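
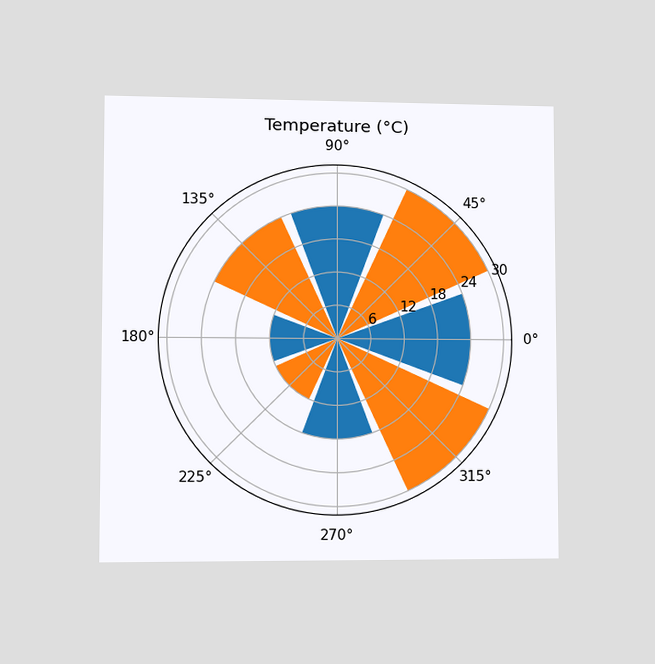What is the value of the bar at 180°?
12°C

The chart is viewed at a slight angle. The bar at 180° reaches 12°C on the radial axis.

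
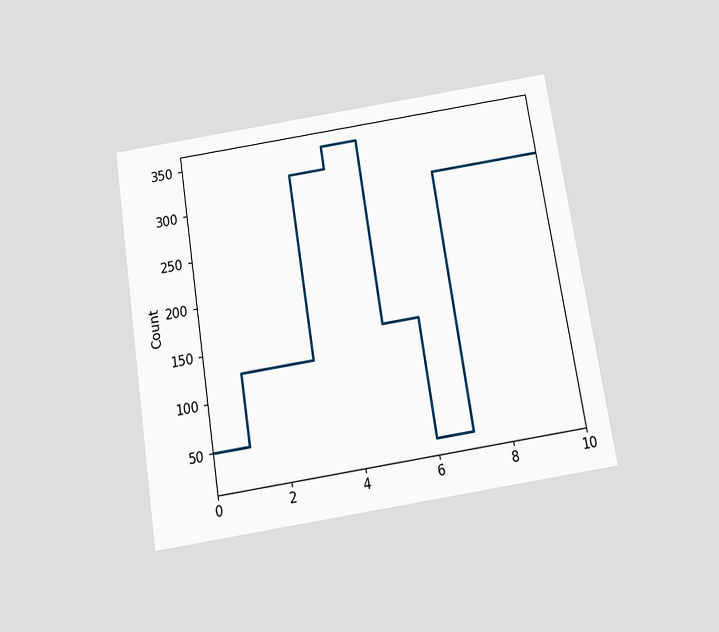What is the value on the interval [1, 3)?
125

The chart is tilted about 9° counter-clockwise and viewed slightly from below. On [1, 3) the step sits at 125.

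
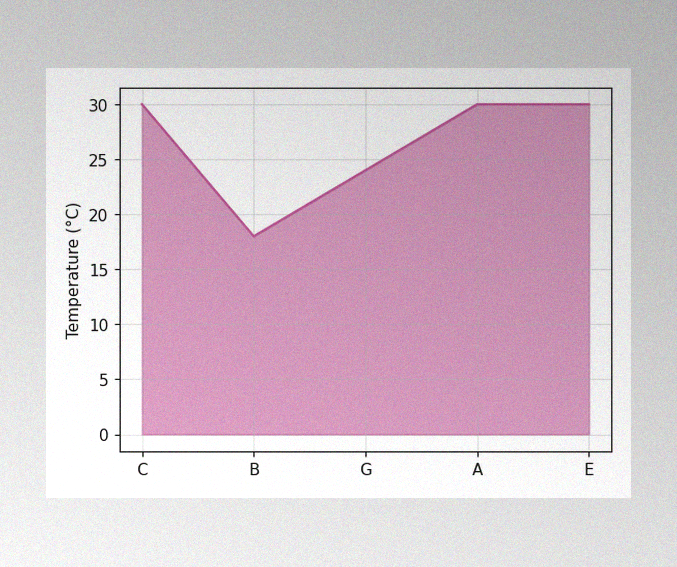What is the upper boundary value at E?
The image has some photo noise and uneven lighting. At E the upper boundary is at 30°C.

30°C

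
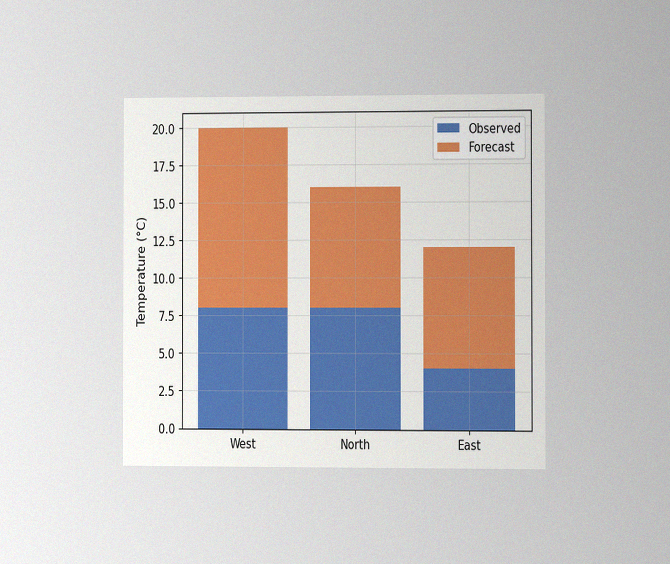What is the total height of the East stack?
The chart is viewed slightly from the right, with some photo noise. The East stack's top reaches 12°C on the y-axis.

12°C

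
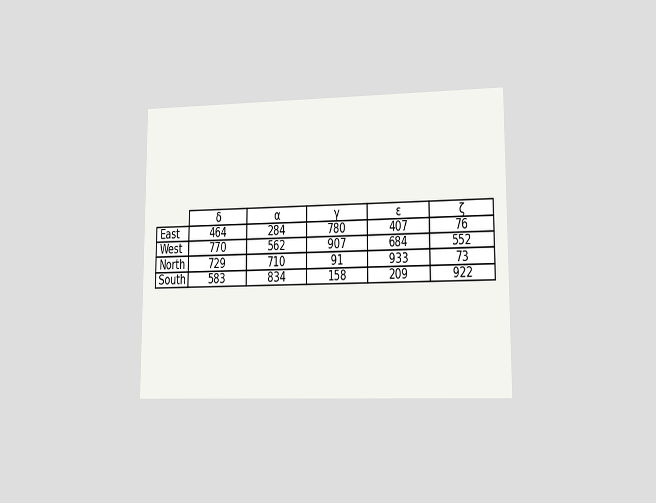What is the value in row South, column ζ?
922

The chart is viewed at a slight angle. The (South, ζ) cell reads 922.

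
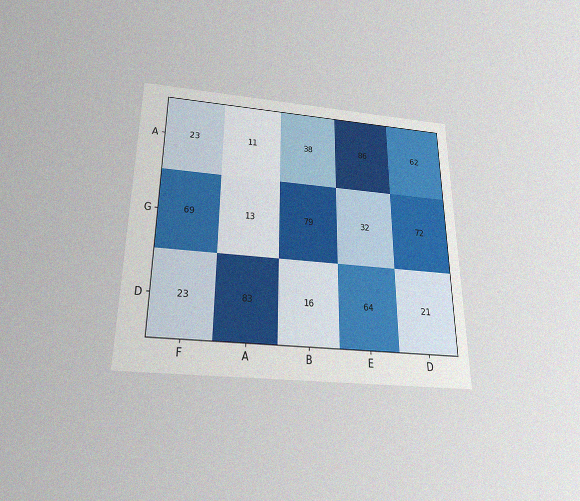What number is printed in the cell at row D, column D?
21

The chart is viewed slightly from below, with some photo noise. The (D, D) cell reads 21.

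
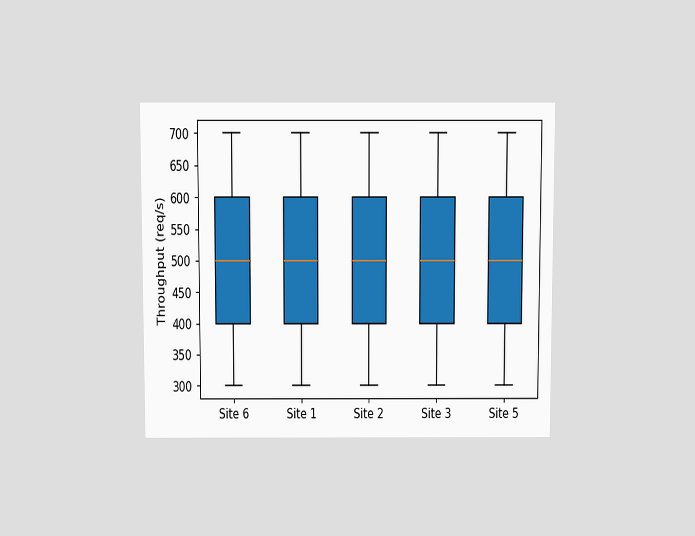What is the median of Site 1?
The chart is viewed slightly from above. The median line in the Site 1 box sits at 500req/s.

500req/s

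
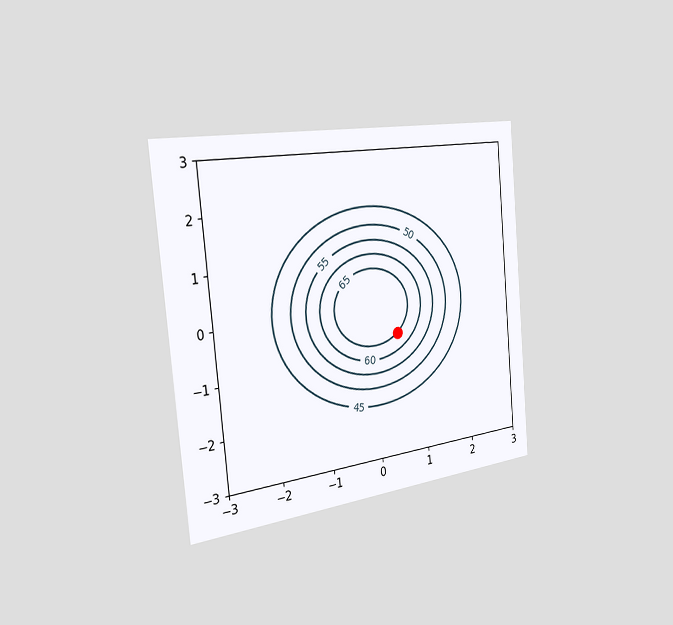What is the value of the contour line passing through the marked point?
65

The chart is tilted about 5° counter-clockwise and viewed slightly from the left. The marked point sits on the contour labelled 65.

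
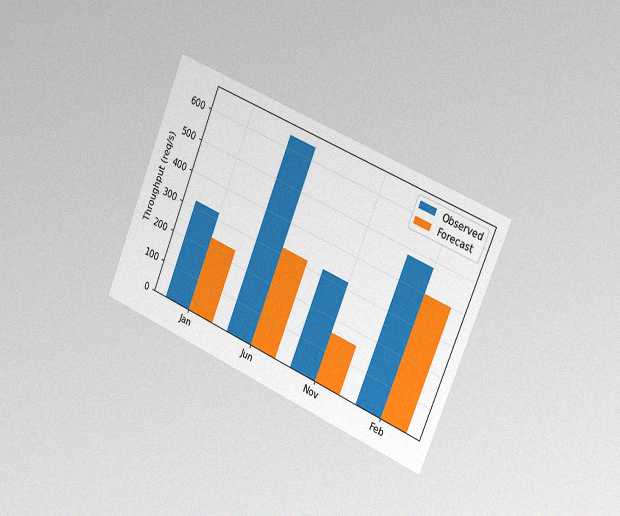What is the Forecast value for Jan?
The chart is tilted about 23° clockwise and viewed slightly from the right, with some photo noise. The Forecast bar at Jan reaches 240req/s on the y-axis.

240req/s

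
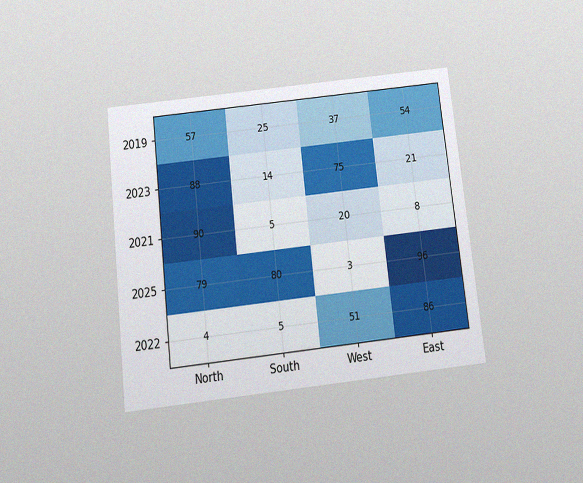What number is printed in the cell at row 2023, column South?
14

The chart is tilted about 6° counter-clockwise and viewed slightly from below, with some photo noise. The (2023, South) cell reads 14.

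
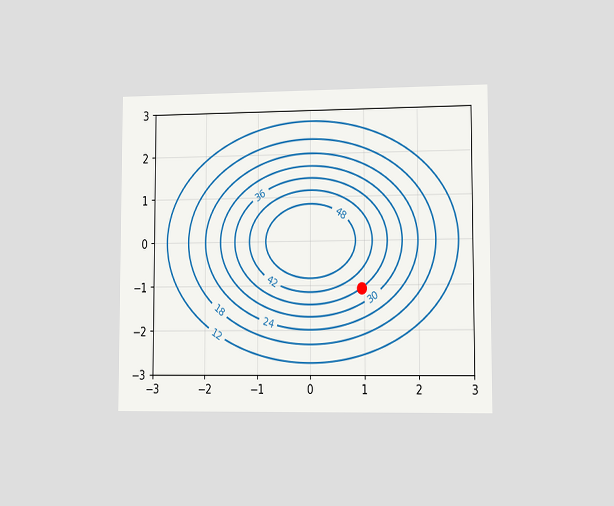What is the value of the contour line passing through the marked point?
36

The chart is viewed slightly from the right. The marked point sits on the contour labelled 36.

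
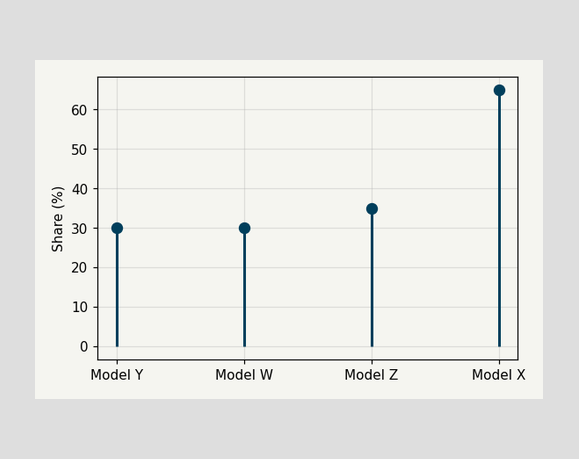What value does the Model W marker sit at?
The Model W marker sits at 30%.

30%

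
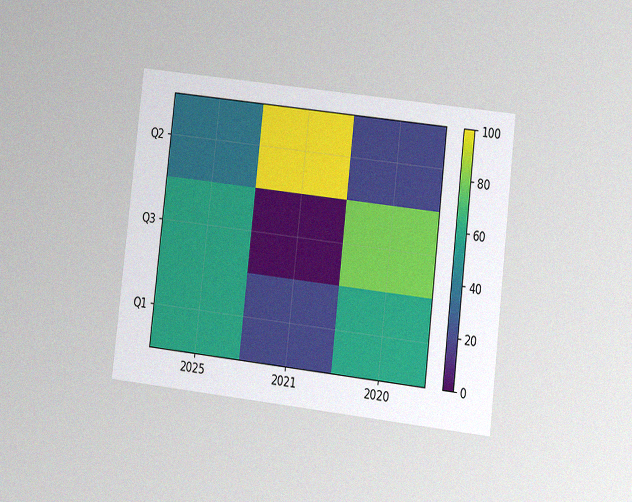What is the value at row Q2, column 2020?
The chart is tilted about 7° clockwise and viewed at a slight angle, with some photo noise. Matching cell (Q2, 2020) against the colorbar gives 20.

20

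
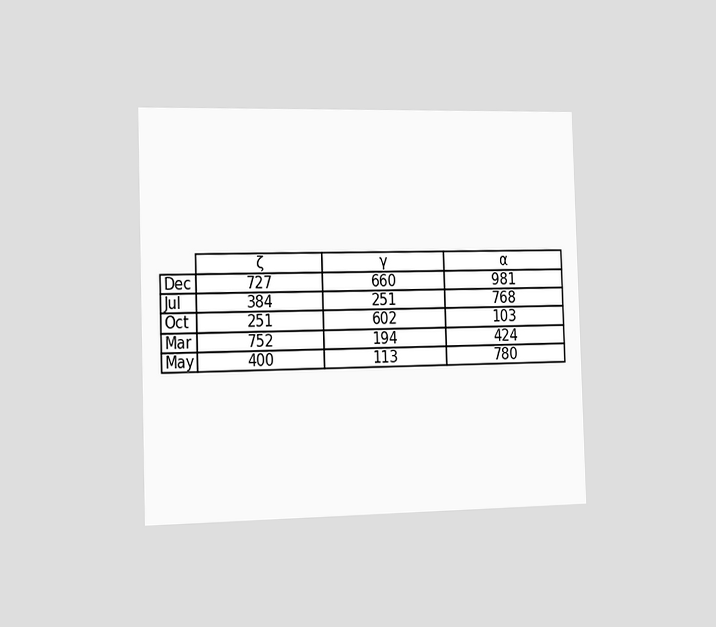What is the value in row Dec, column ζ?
The chart is viewed slightly from the left. The (Dec, ζ) cell reads 727.

727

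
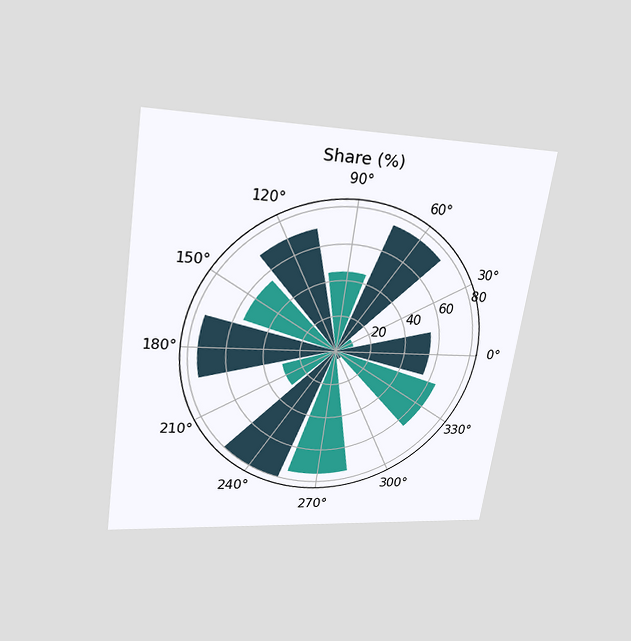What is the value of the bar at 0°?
55%

The chart is tilted about 8° clockwise and viewed slightly from above. The bar at 0° reaches 55% on the radial axis.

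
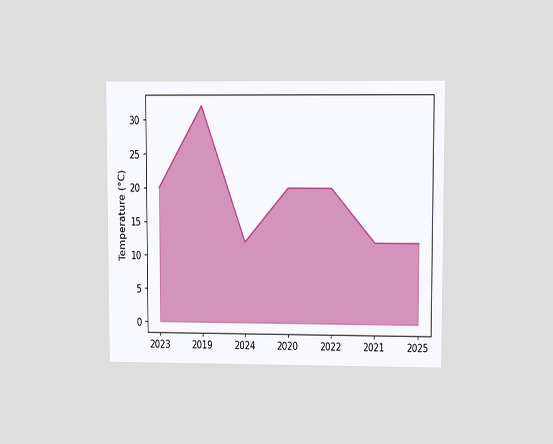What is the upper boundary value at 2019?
The chart is viewed at a slight angle. At 2019 the upper boundary is at 32°C.

32°C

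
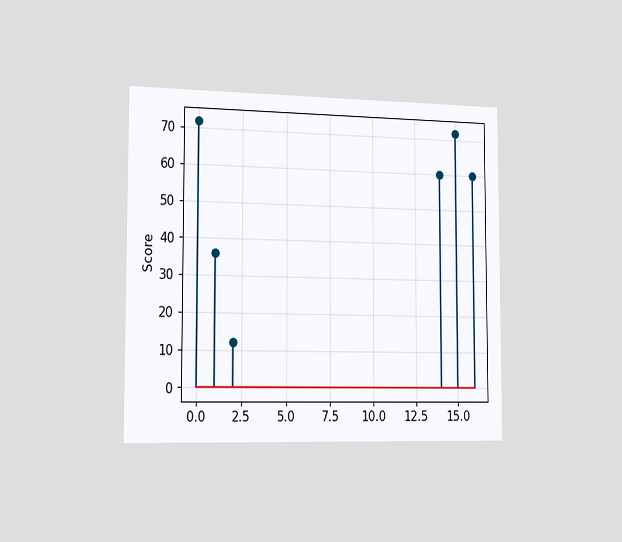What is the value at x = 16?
The chart is viewed slightly from the left. The stem at x=16 reaches 60.

60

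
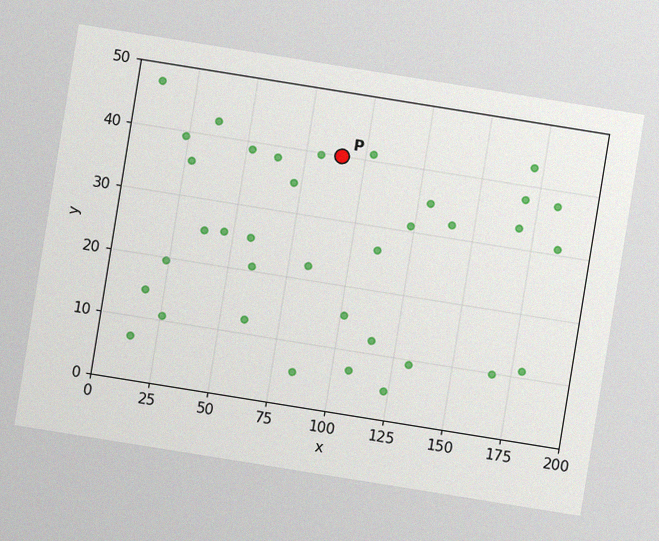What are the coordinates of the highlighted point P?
(90, 40)

The chart is tilted about 9° clockwise, with some photo noise. Following the gridlines from P to each axis, P sits at (90, 40).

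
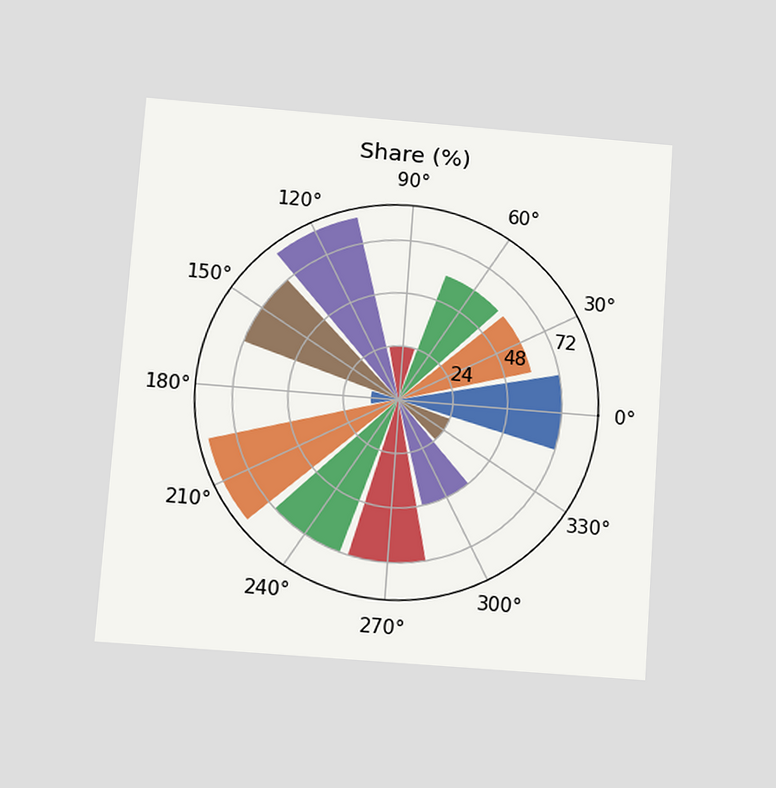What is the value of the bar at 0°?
The chart is tilted about 4° clockwise and viewed slightly from below. The bar at 0° reaches 72% on the radial axis.

72%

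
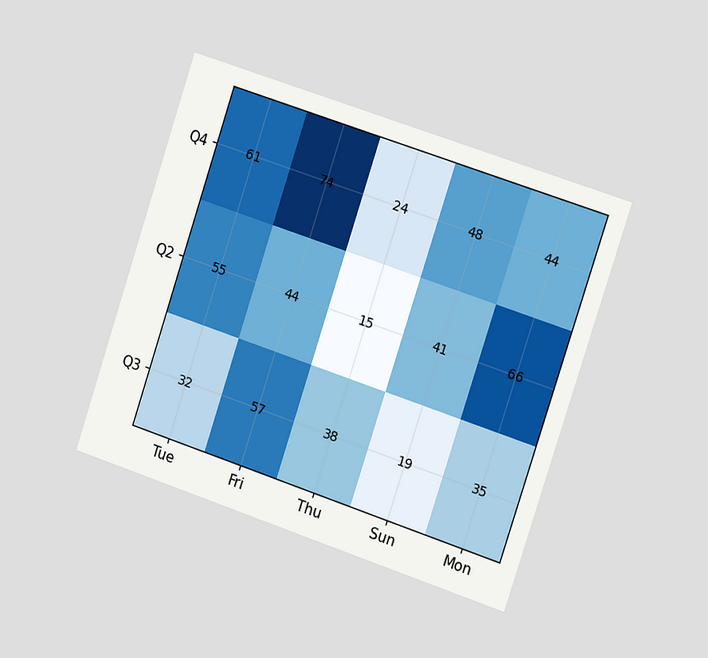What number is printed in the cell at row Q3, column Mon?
35

The chart is tilted about 18° clockwise and viewed slightly from the right. The (Q3, Mon) cell reads 35.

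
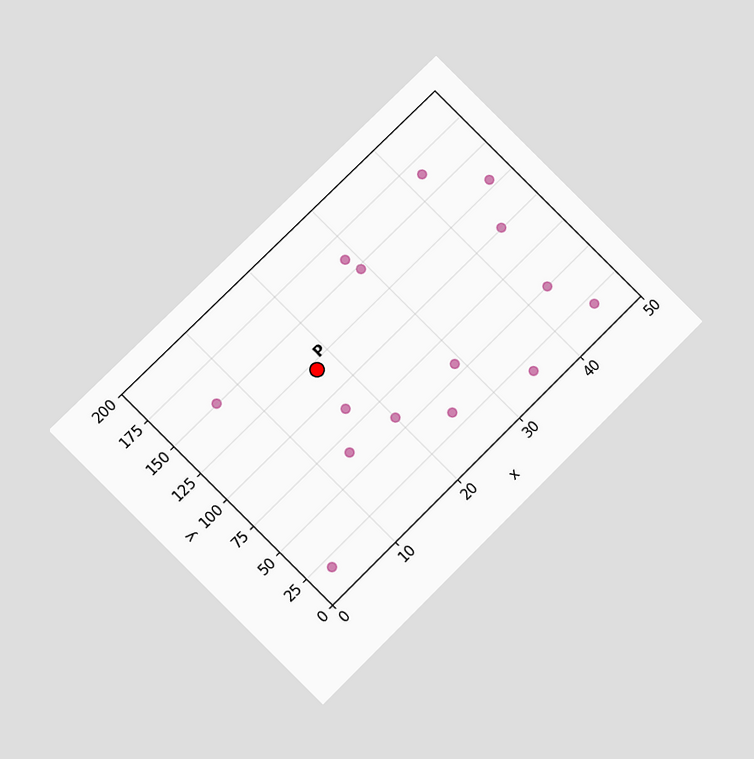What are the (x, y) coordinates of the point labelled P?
The chart is tilted about 45° counter-clockwise and viewed at a slight angle. Following the gridlines from P to each axis, P sits at (17.5, 120).

(17.5, 120)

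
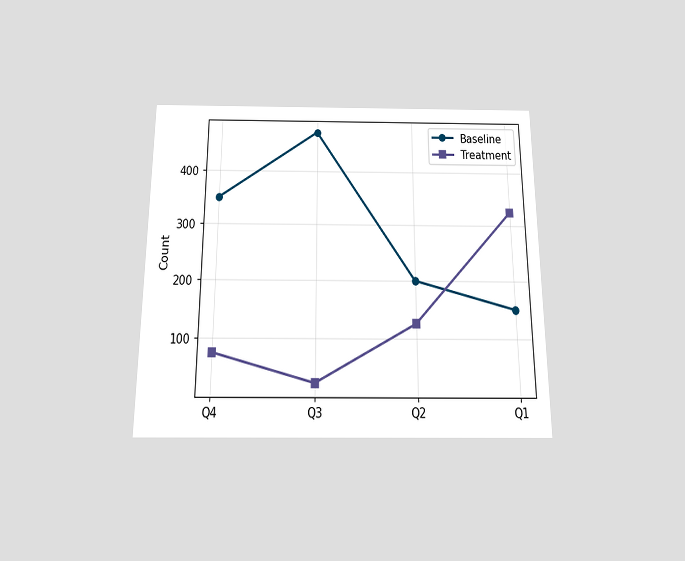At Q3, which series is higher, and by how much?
Baseline, by 450

The chart is viewed slightly from below. At Q3, Baseline sits above the other line by 450.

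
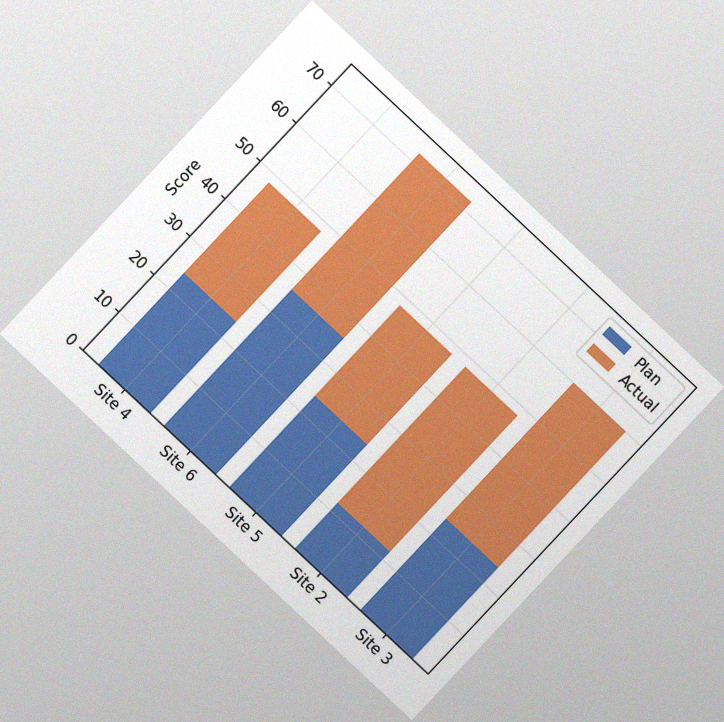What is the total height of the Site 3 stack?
The chart is tilted about 43° clockwise, with some photo noise. The Site 3 stack's top reaches 60 on the y-axis.

60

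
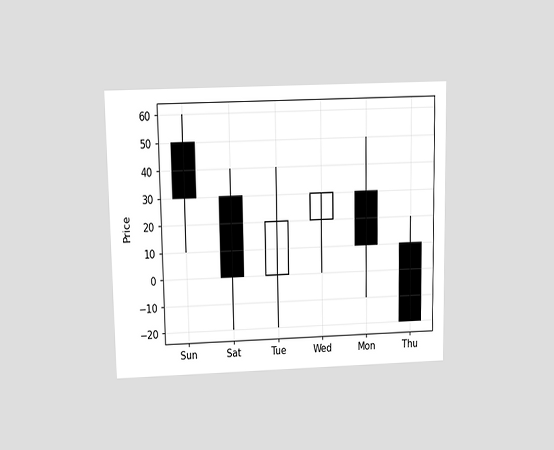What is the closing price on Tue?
The chart is viewed slightly from above. The Tue candle closes at 20.

20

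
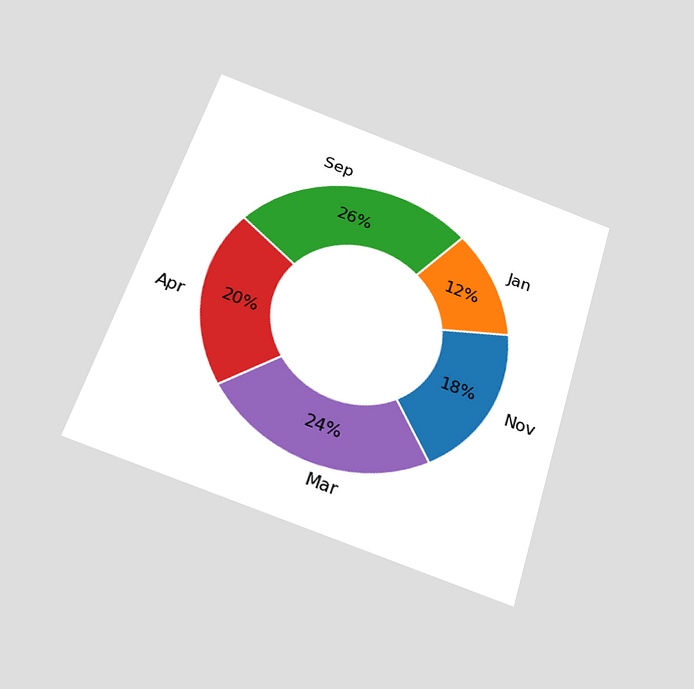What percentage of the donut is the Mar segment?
The chart is tilted about 17° clockwise and viewed slightly from below. The Mar segment takes up 24% of the ring.

24%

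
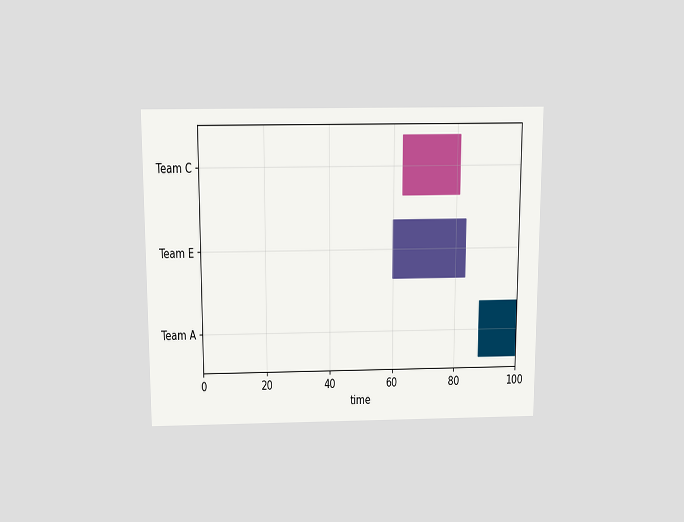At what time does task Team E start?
The chart is viewed slightly from above. The Team E bar begins at t=60.

60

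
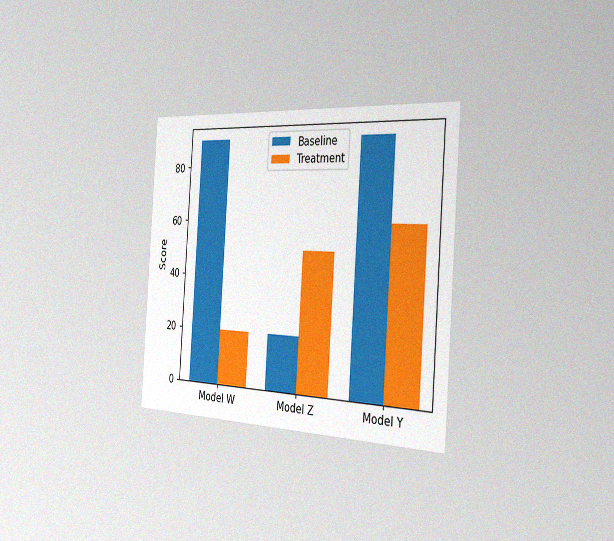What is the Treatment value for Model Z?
50

The chart is tilted about 4° clockwise and viewed slightly from the right, with some photo noise. The Treatment bar at Model Z reaches 50 on the y-axis.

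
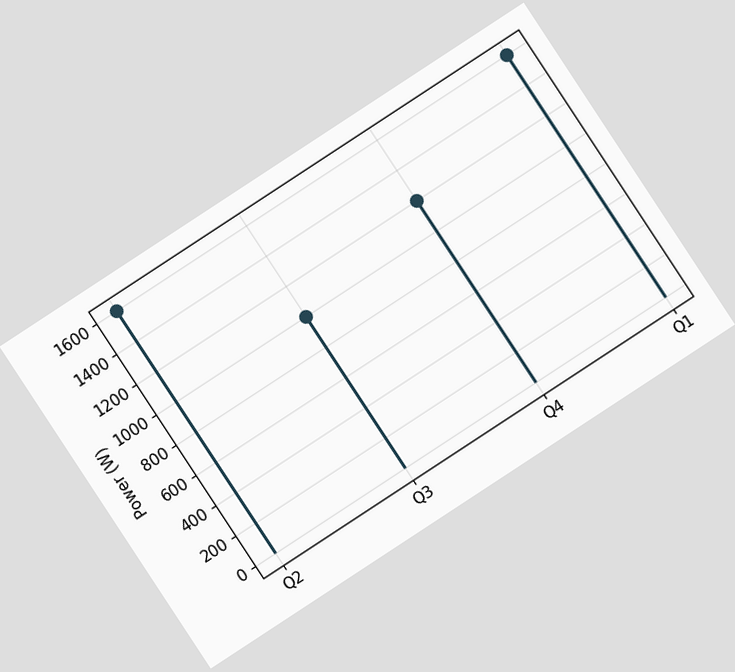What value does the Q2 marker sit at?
1600W

The chart is tilted about 33° counter-clockwise. The Q2 marker sits at 1600W.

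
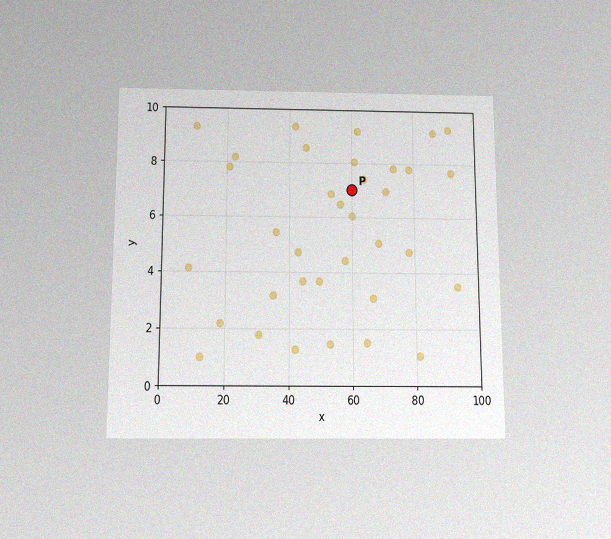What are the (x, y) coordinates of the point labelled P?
The chart is viewed slightly from below, with some photo noise. Following the gridlines from P to each axis, P sits at (60, 7).

(60, 7)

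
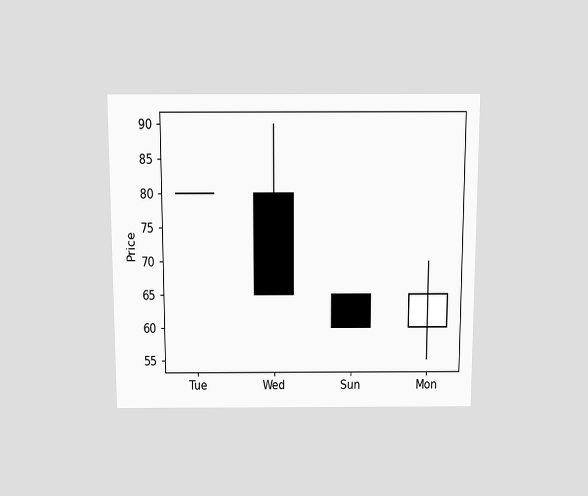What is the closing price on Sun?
60

The chart is viewed slightly from above. The Sun candle closes at 60.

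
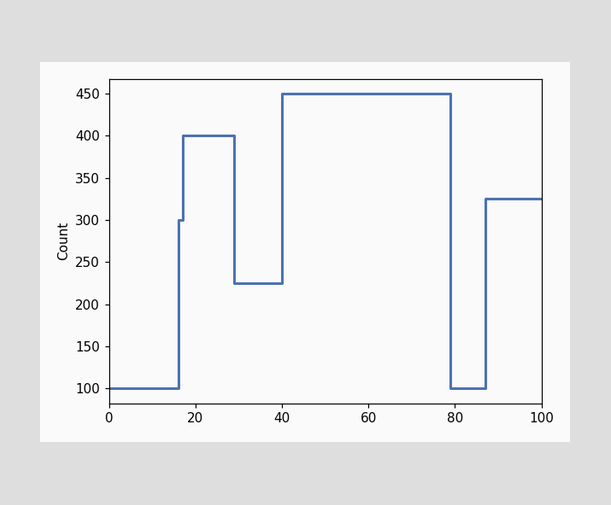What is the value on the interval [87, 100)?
On [87, 100) the step sits at 325.

325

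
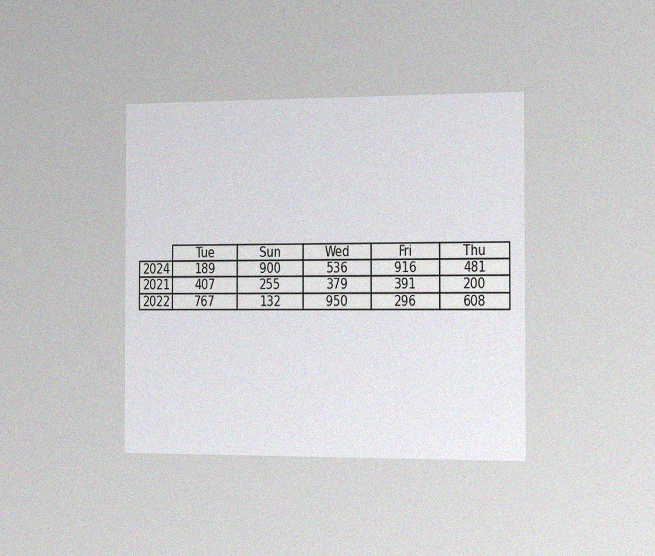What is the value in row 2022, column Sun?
132

The chart is viewed slightly from the right, with some photo noise. The (2022, Sun) cell reads 132.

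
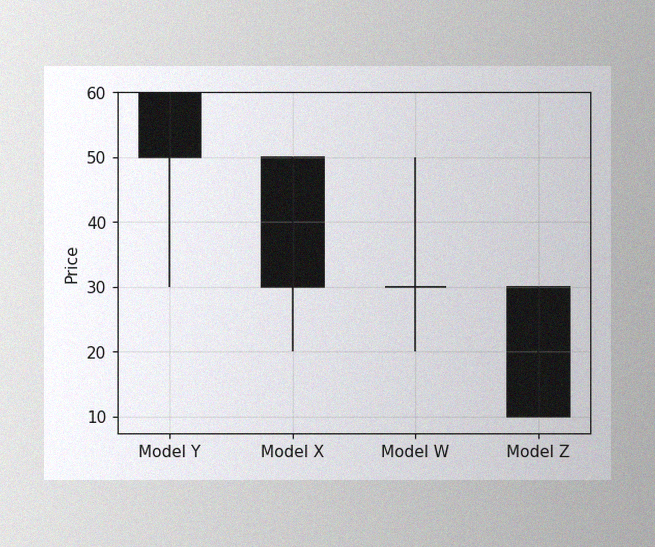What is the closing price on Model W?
30

The image has some photo noise and uneven lighting. The Model W candle closes at 30.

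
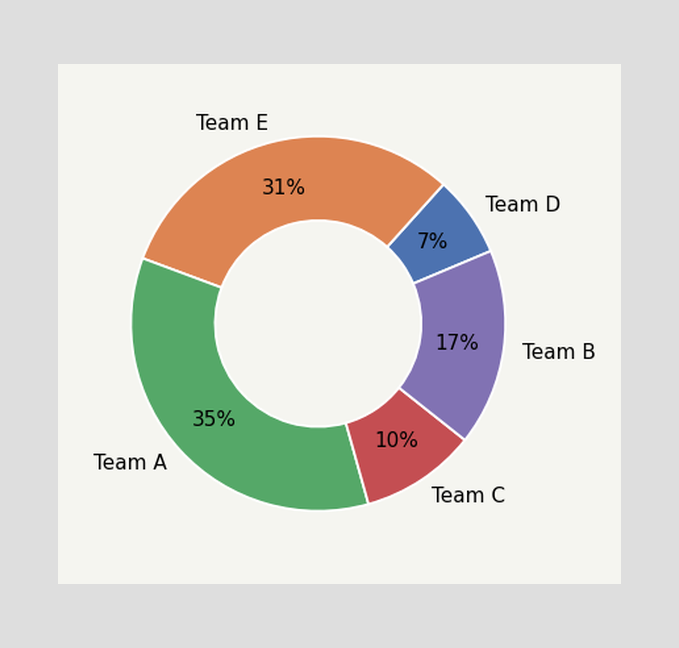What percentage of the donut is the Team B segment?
17%

The Team B segment takes up 17% of the ring.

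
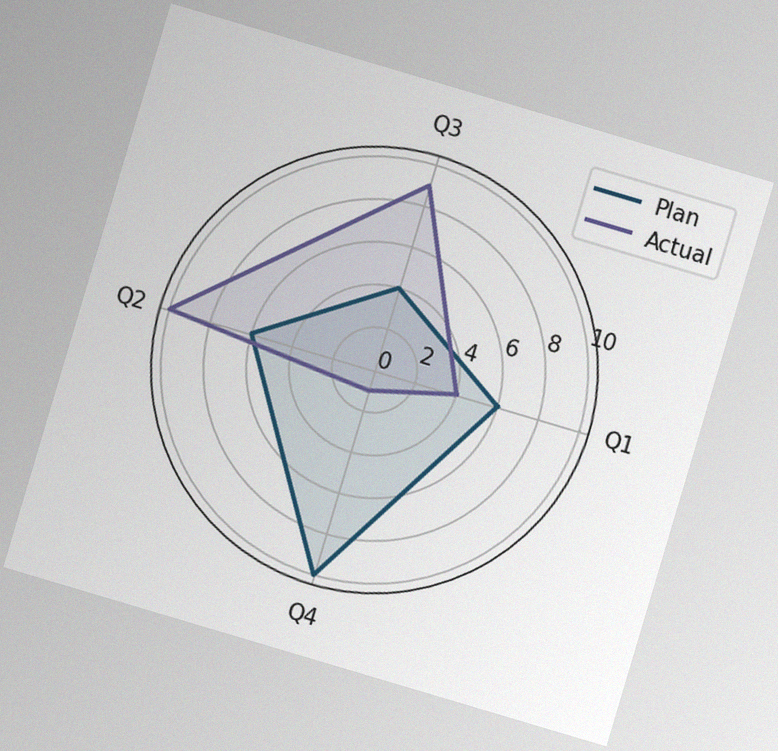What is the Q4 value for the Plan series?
The chart is tilted about 17° clockwise, with some photo noise. On the Q4 axis, Plan reaches 10.

10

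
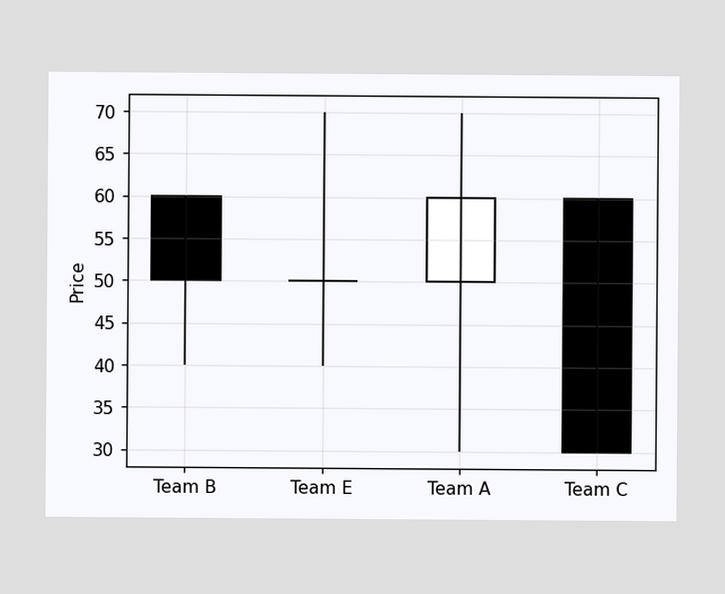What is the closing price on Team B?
The Team B candle closes at 50.

50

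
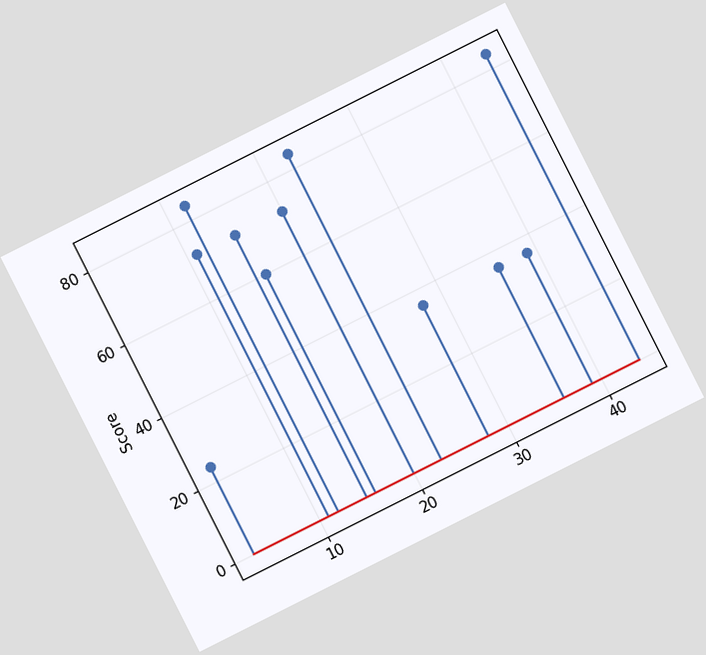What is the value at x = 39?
36

The chart is tilted about 27° counter-clockwise. The stem at x=39 reaches 36.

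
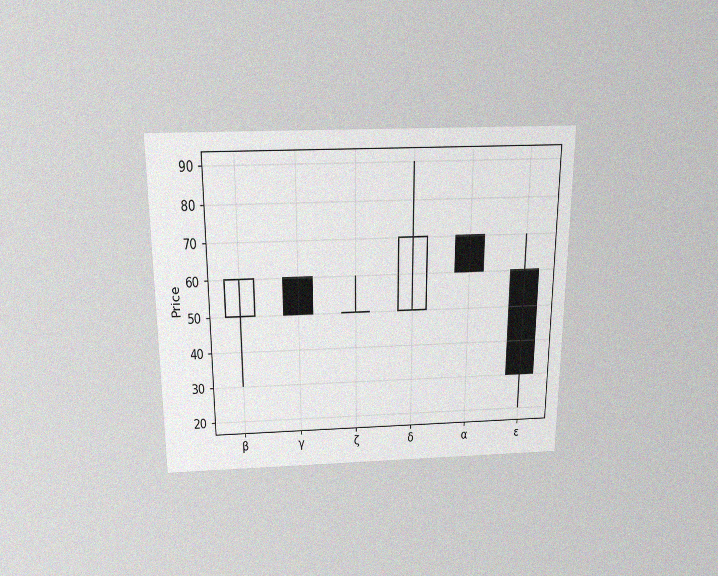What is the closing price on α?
60

The chart is viewed slightly from above, with some photo noise. The α candle closes at 60.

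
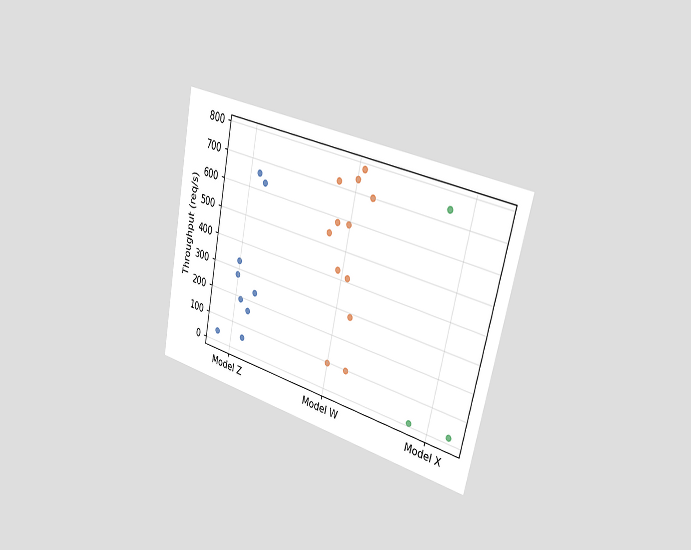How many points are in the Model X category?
3

The chart is tilted about 12° clockwise and viewed slightly from the right. Counting the markers in the Model X column gives 3.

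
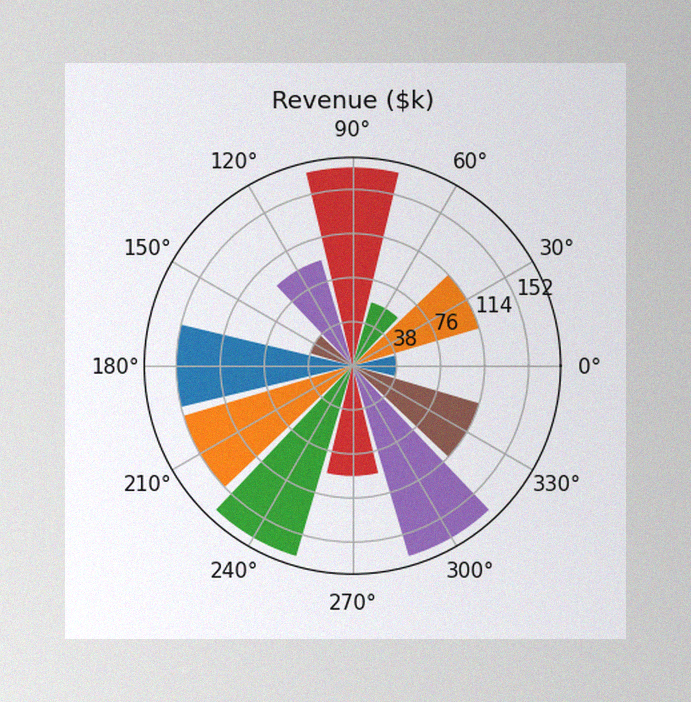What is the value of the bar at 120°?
The image has some photo noise and uneven lighting. The bar at 120° reaches $95k on the radial axis.

$95k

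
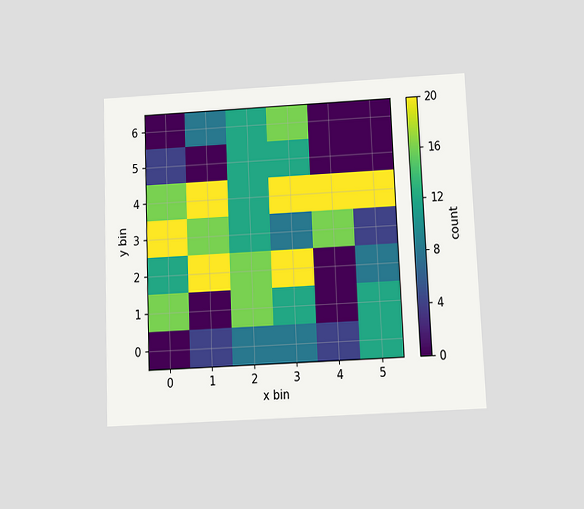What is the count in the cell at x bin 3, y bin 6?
16

The chart is tilted about 2° counter-clockwise and viewed slightly from below. Matching the cell (3, 6) against the colorbar gives 16.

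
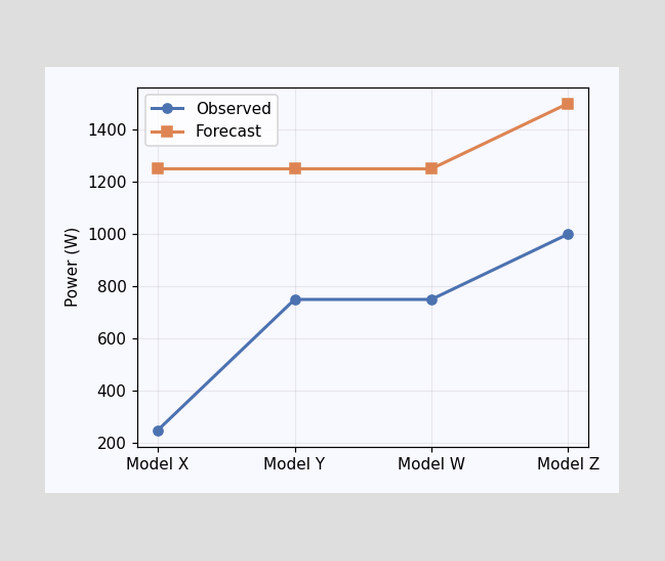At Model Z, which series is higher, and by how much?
At Model Z, Forecast sits above the other line by 500W.

Forecast, by 500W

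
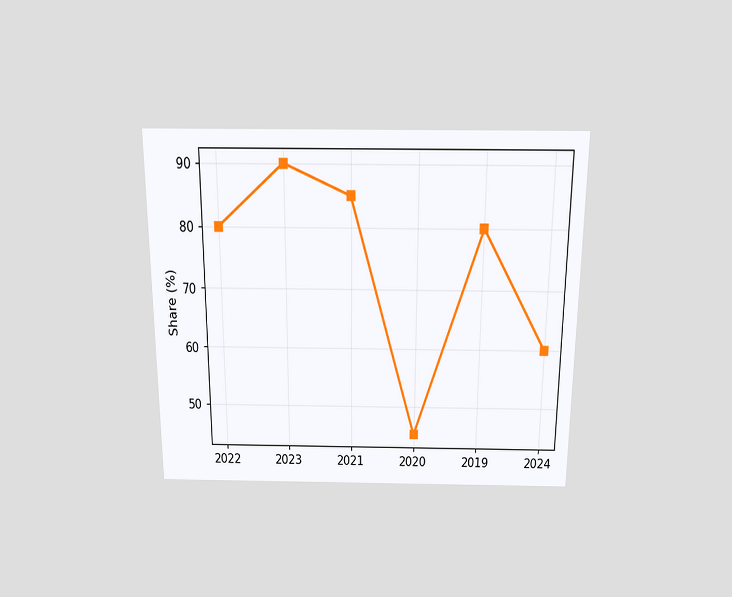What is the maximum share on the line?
90%

The chart is viewed slightly from above. The highest point is at 2023, and reading across to the y-axis gives 90%.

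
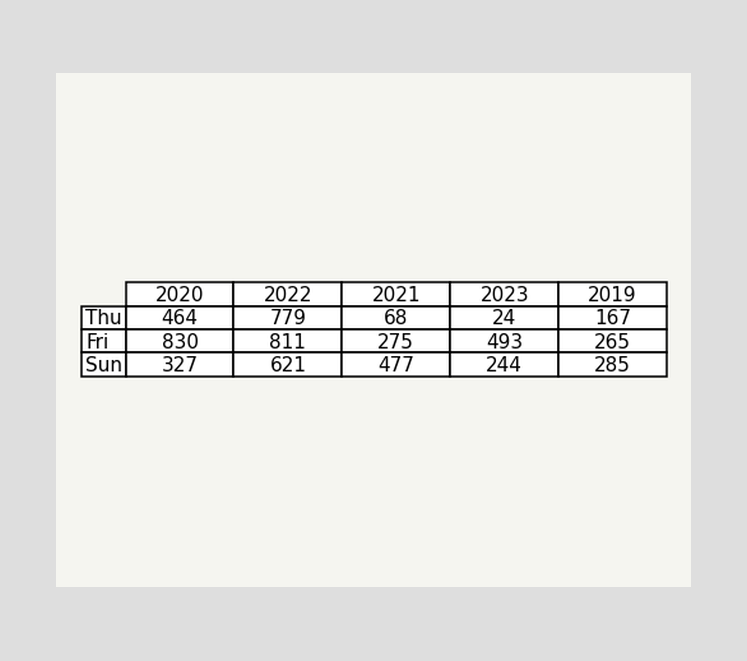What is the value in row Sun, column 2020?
327

The (Sun, 2020) cell reads 327.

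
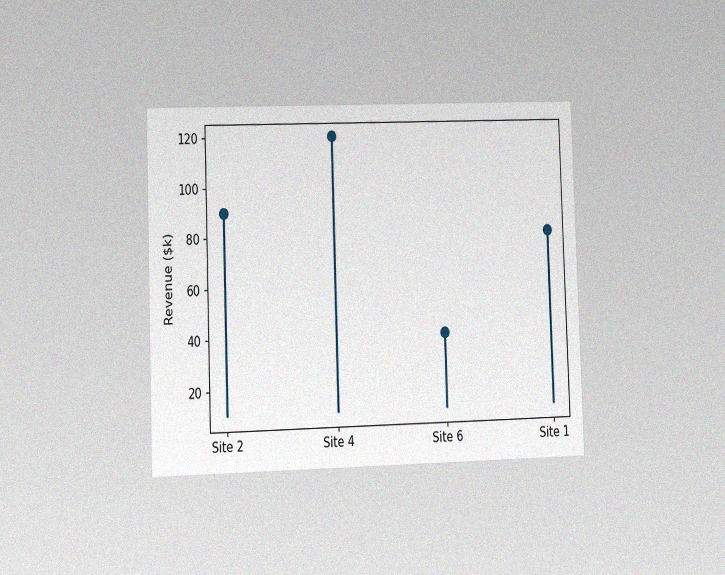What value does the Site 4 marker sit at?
$120k

The chart is viewed slightly from the left, with some photo noise. The Site 4 marker sits at $120k.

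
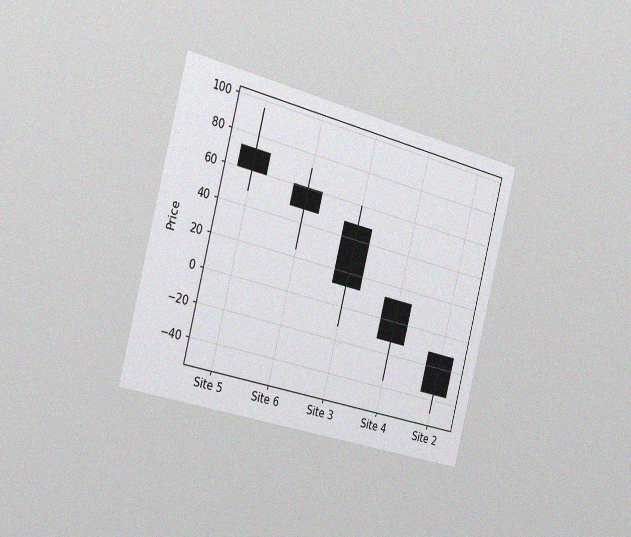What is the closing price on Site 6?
The chart is tilted about 15° clockwise and viewed slightly from the left, with some photo noise. The Site 6 candle closes at 48.

48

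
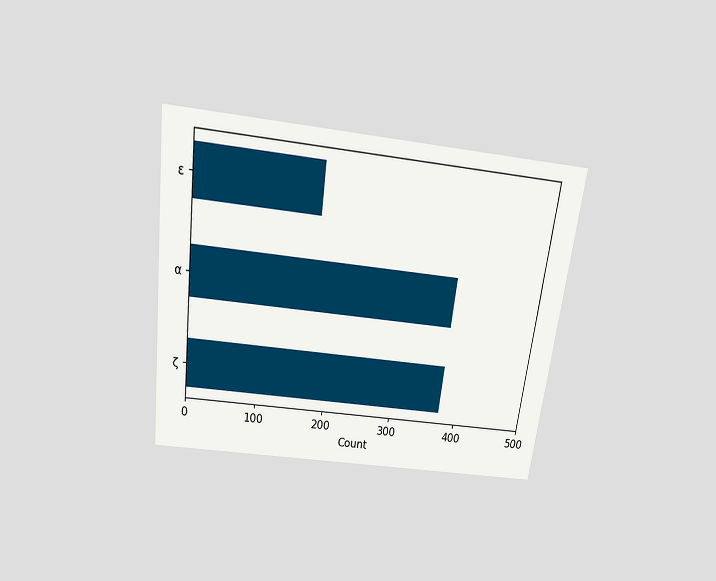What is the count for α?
The chart is tilted about 7° clockwise and viewed slightly from above. Reading along the chart's x-axis, the α bar reaches 375.

375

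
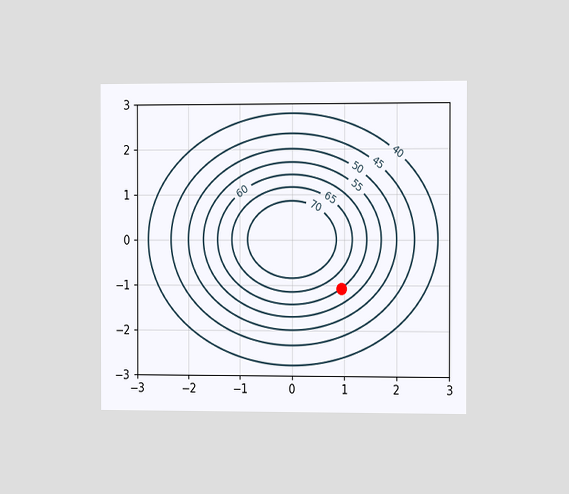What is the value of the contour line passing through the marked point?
The chart is viewed slightly from the right. The marked point sits on the contour labelled 60.

60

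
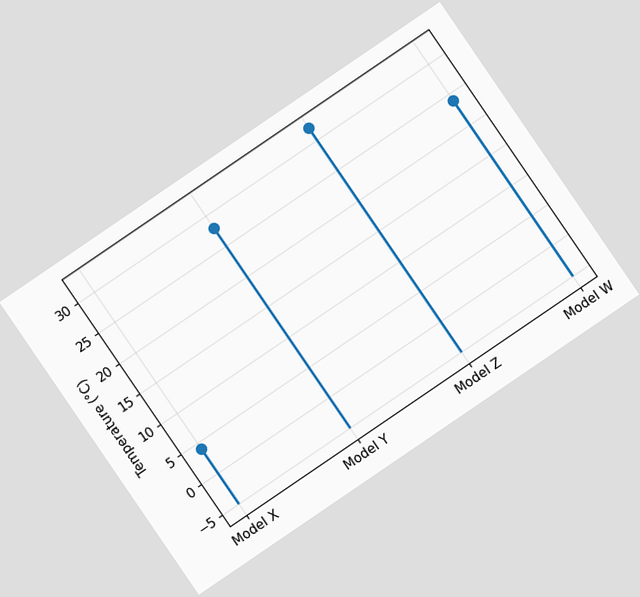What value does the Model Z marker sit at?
32°C

The chart is tilted about 34° counter-clockwise. The Model Z marker sits at 32°C.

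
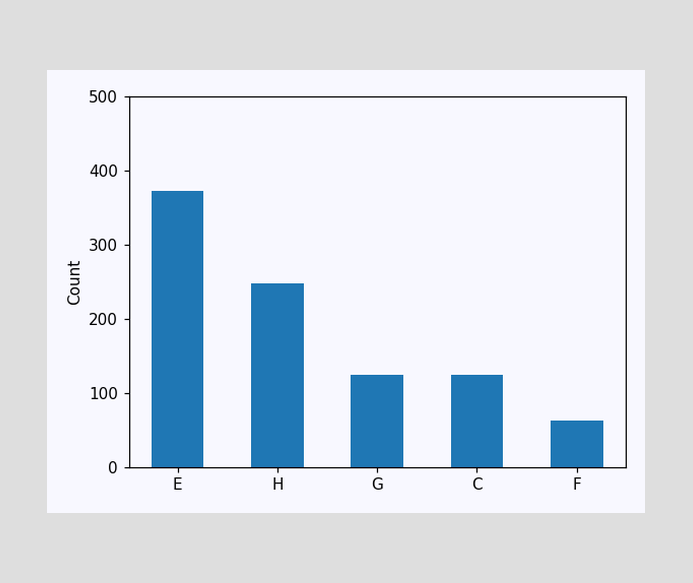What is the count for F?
62

Reading along the chart's y-axis, the F bar reaches 62.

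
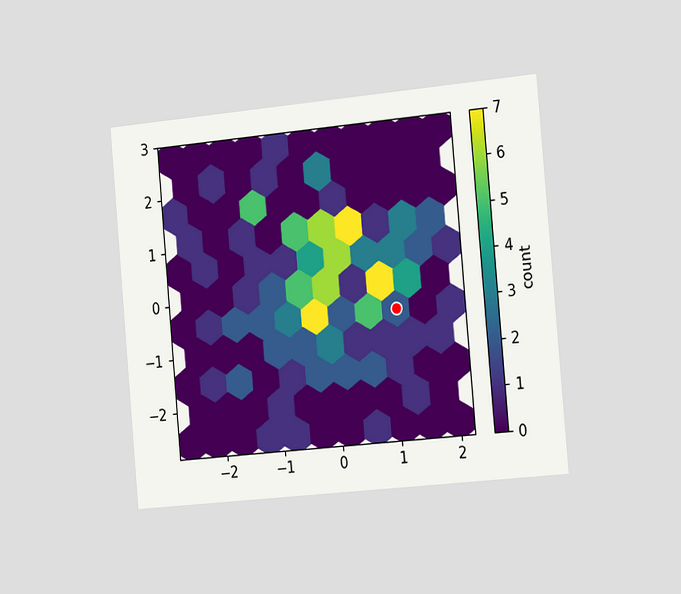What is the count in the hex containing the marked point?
2

The chart is tilted about 5° counter-clockwise and viewed slightly from the right. The marked hex reads 2 on the colorbar.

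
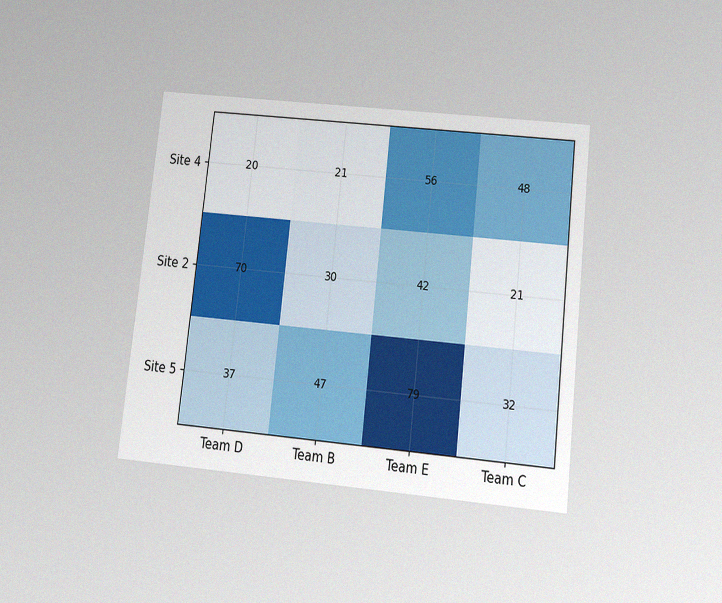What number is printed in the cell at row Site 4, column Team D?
20

The chart is tilted about 6° clockwise and viewed slightly from below, with some photo noise. The (Site 4, Team D) cell reads 20.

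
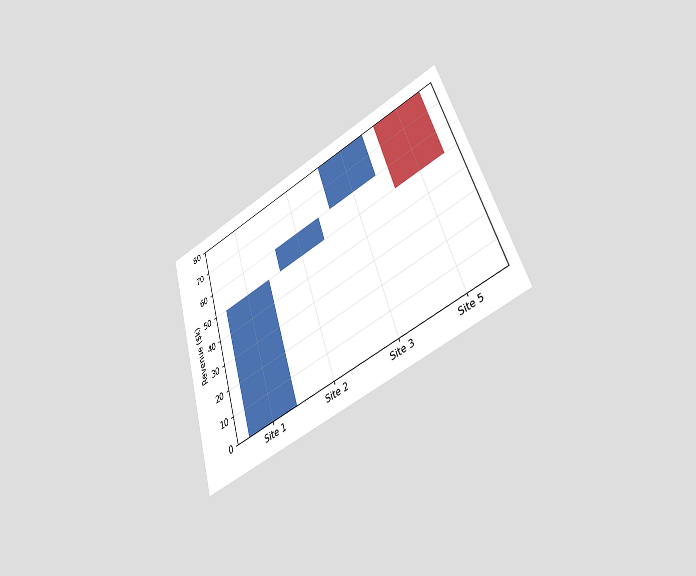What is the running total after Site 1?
The chart is tilted about 18° counter-clockwise and viewed at a slight angle. After Site 1 the running total reaches $50k.

$50k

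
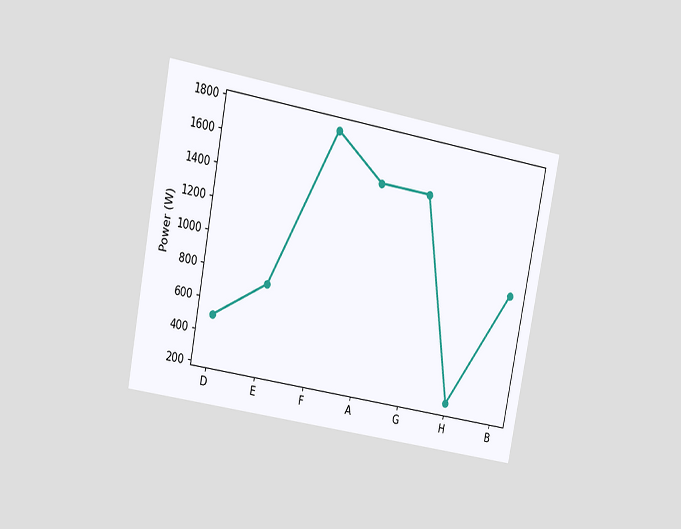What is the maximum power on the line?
1750W

The chart is tilted about 11° clockwise and viewed at a slight angle. The highest point is at F, and reading across to the y-axis gives 1750W.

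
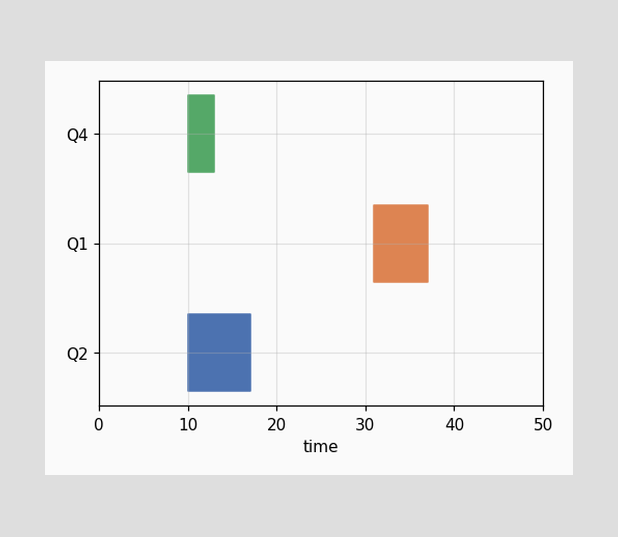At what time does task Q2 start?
The Q2 bar begins at t=10.

10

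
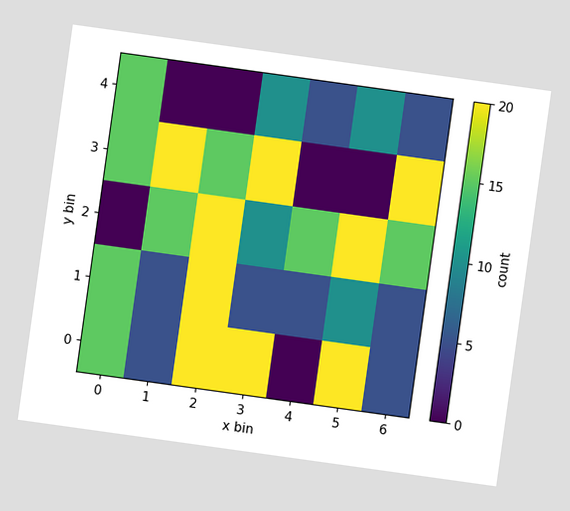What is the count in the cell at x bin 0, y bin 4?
The chart is tilted about 8° clockwise. Matching the cell (0, 4) against the colorbar gives 15.

15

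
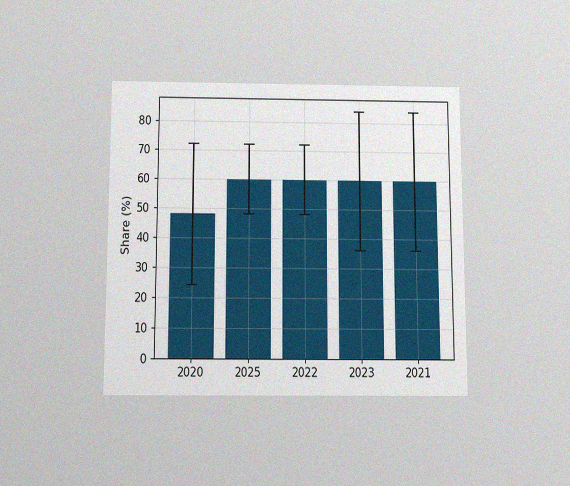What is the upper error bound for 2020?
The chart is viewed slightly from below, with some photo noise. The 2020 bar's upper whisker reaches 72%.

72%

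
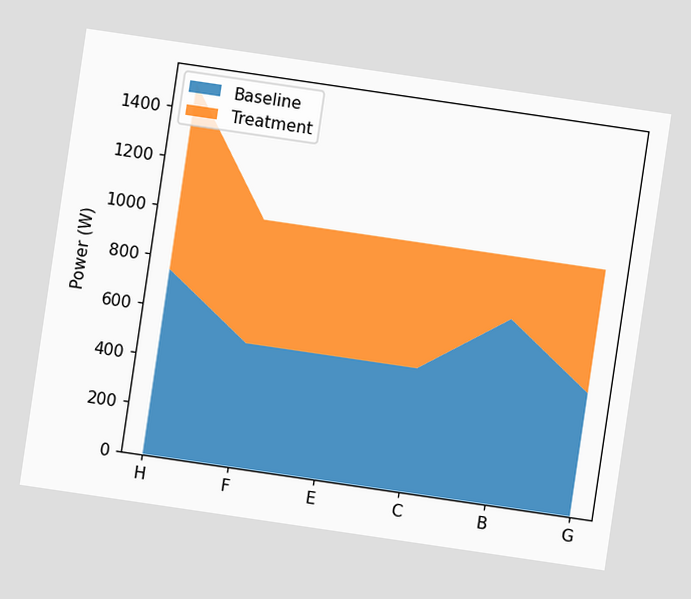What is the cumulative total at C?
The chart is tilted about 8° clockwise. The stacked total at C reaches 1000W.

1000W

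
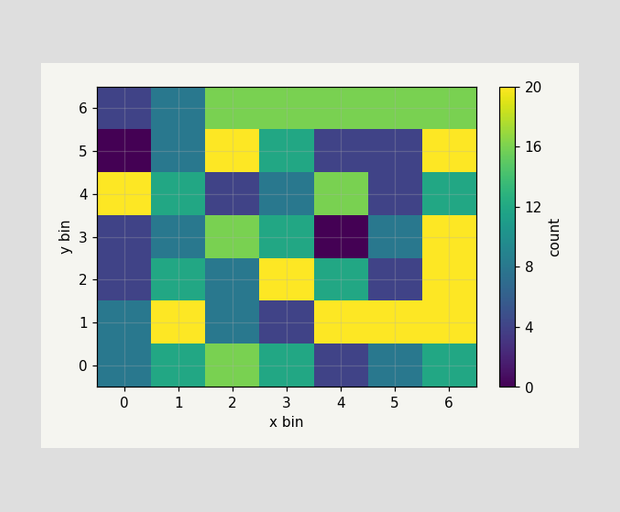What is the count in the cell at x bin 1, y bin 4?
12

Matching the cell (1, 4) against the colorbar gives 12.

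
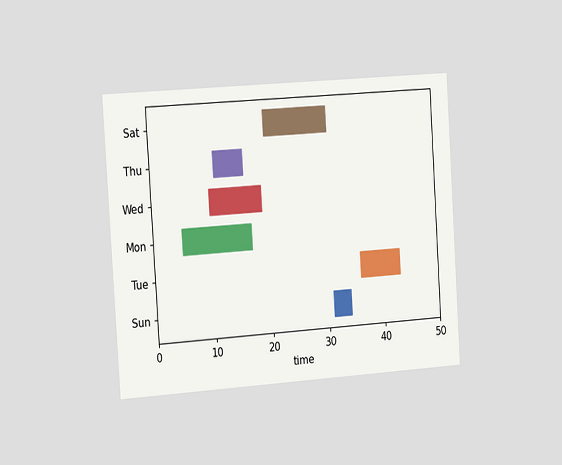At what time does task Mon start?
The chart is tilted about 4° counter-clockwise and viewed slightly from the left. The Mon bar begins at t=5.

5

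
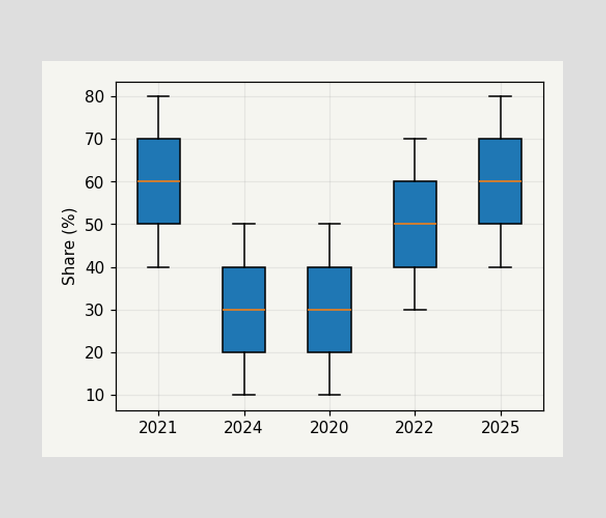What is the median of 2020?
The median line in the 2020 box sits at 30%.

30%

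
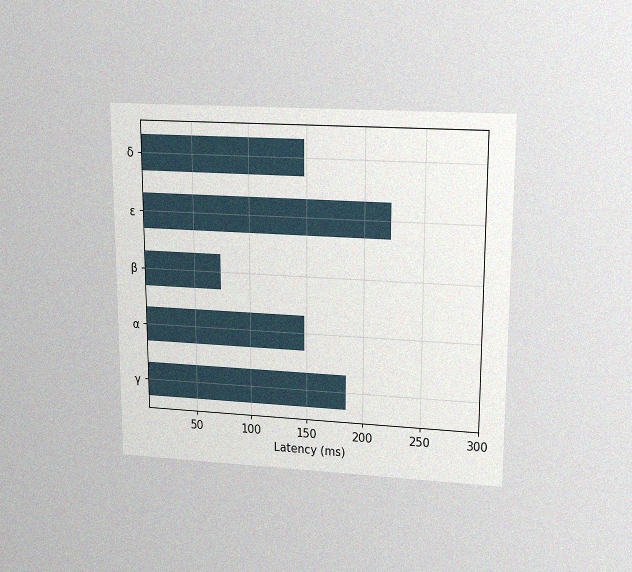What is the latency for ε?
222ms

The chart is viewed slightly from above, with some photo noise. Reading along the chart's x-axis, the ε bar reaches 222ms.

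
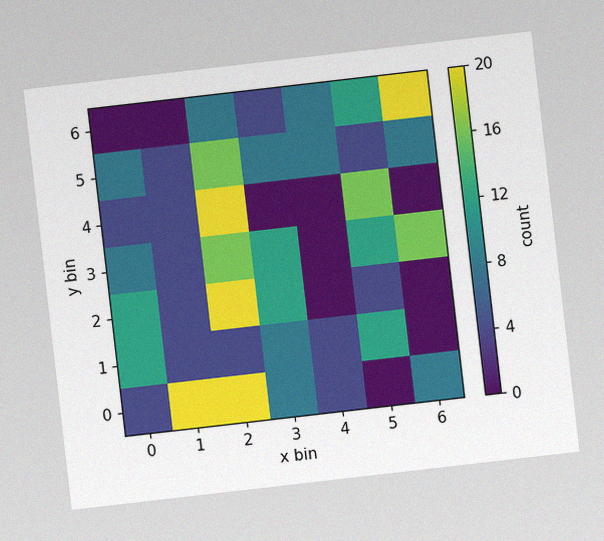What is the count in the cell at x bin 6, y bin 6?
20

The chart is tilted about 7° counter-clockwise, with some photo noise. Matching the cell (6, 6) against the colorbar gives 20.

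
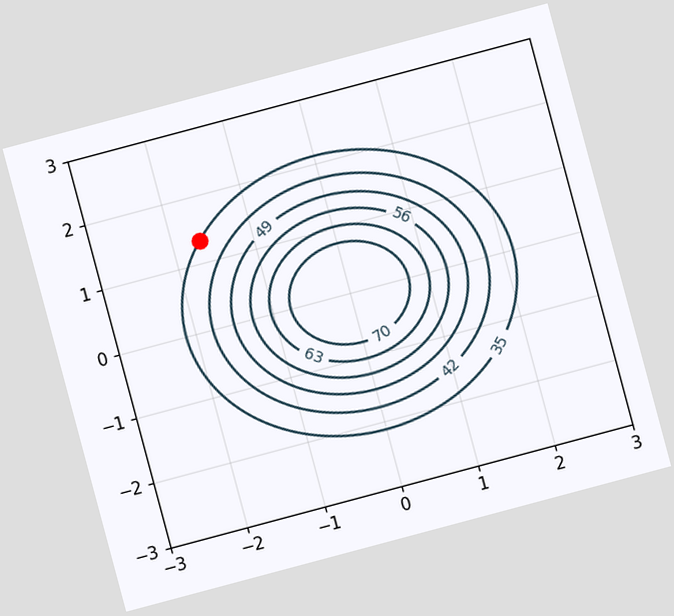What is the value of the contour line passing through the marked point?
35

The chart is tilted about 15° counter-clockwise. The marked point sits on the contour labelled 35.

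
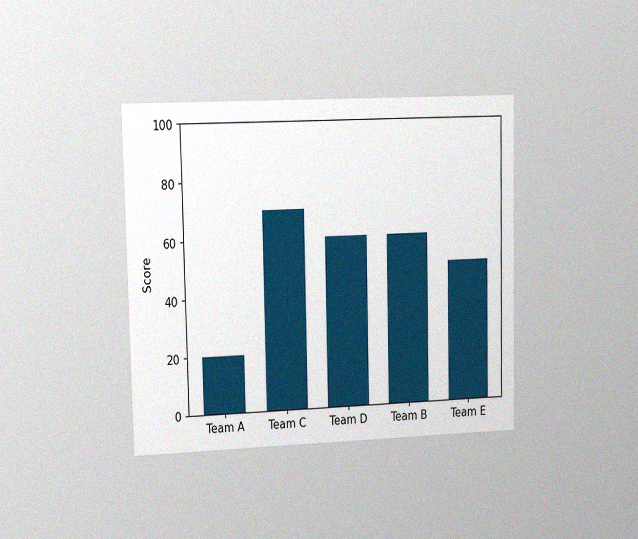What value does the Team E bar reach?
50

The chart is viewed slightly from the left, with some photo noise. Reading along the chart's y-axis, the Team E bar reaches 50.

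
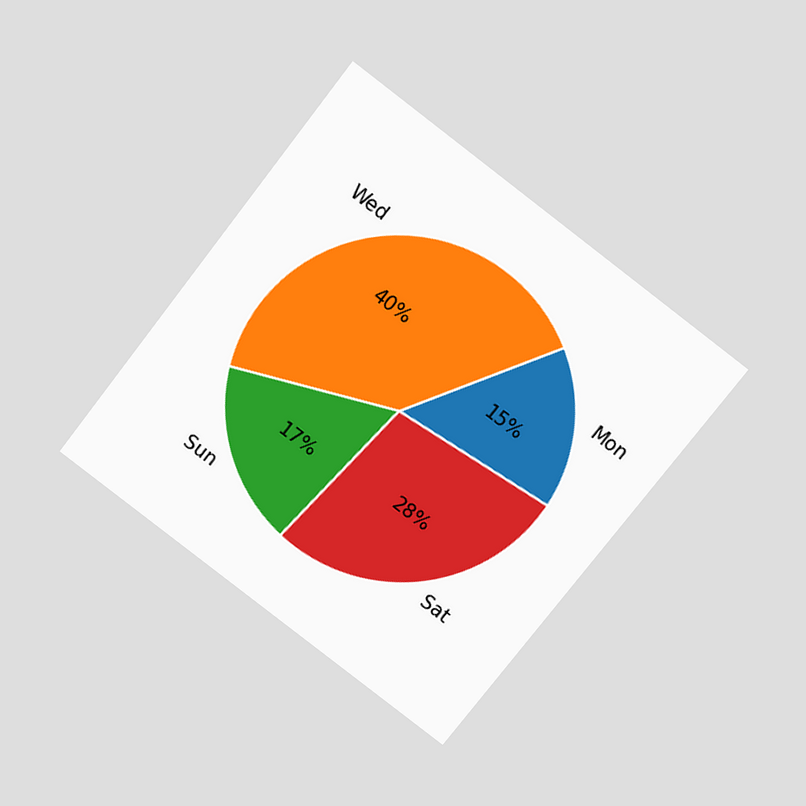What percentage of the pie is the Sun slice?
The chart is tilted about 38° clockwise and viewed slightly from above. The Sun slice takes up 17% of the pie.

17%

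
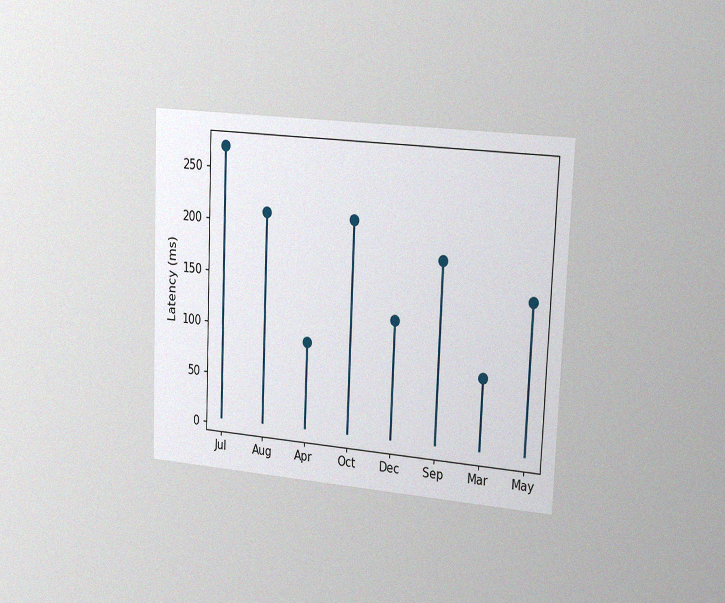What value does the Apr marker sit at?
The chart is tilted about 2° clockwise and viewed slightly from the right, with some photo noise. The Apr marker sits at 90ms.

90ms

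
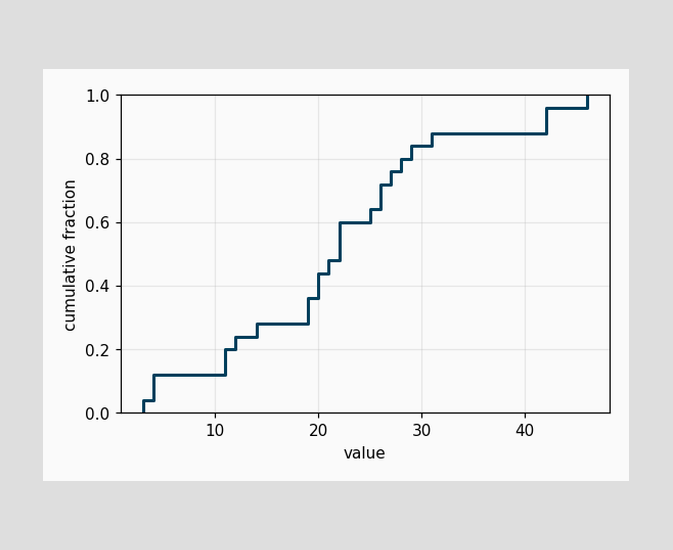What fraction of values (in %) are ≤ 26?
72%

At x=26 the ECDF step is at 72%.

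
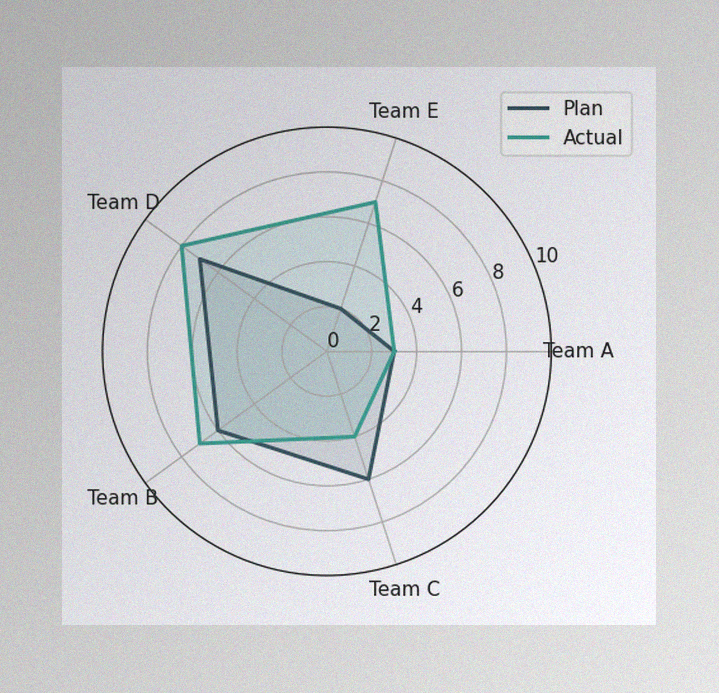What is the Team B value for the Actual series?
The image has some photo noise and uneven lighting. On the Team B axis, Actual reaches 7.

7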